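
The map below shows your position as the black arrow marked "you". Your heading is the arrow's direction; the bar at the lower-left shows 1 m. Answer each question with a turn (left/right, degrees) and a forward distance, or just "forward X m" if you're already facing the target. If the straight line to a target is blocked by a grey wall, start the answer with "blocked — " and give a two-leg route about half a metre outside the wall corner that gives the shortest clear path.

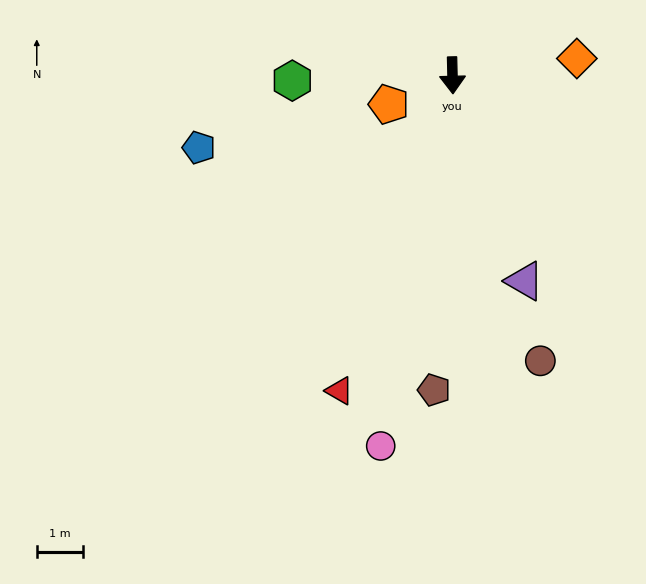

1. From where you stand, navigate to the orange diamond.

turn left 96°, forward 2.7 m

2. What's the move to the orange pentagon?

turn right 67°, forward 1.5 m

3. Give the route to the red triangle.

turn right 21°, forward 7.2 m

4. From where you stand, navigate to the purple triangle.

turn left 18°, forward 4.7 m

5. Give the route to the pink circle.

turn right 12°, forward 8.2 m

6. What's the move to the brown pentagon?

turn right 5°, forward 6.8 m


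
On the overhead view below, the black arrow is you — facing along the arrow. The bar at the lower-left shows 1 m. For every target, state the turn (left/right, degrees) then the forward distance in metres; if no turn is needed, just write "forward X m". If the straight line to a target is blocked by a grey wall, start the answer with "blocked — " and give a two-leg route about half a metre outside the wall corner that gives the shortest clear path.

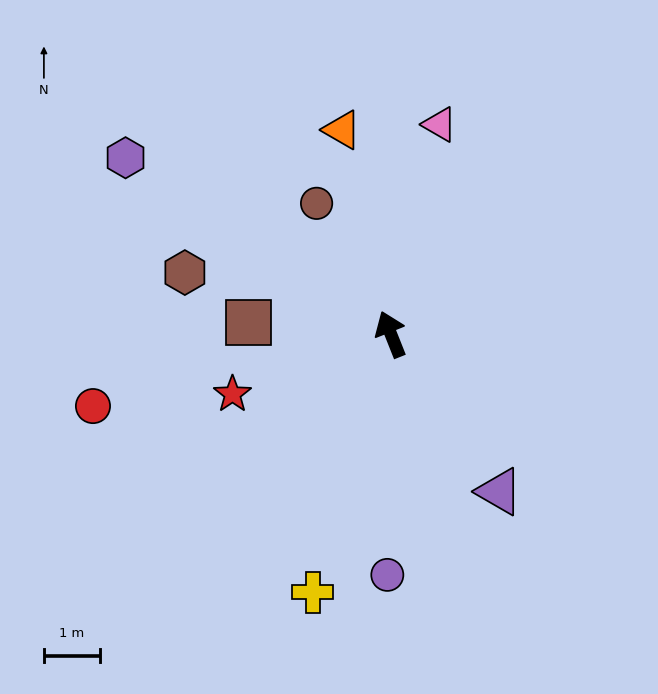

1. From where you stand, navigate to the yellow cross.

turn left 141°, forward 4.8 m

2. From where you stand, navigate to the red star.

turn left 89°, forward 3.0 m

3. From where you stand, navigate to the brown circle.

turn left 8°, forward 2.7 m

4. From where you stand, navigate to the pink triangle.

turn right 35°, forward 3.9 m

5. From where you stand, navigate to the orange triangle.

turn right 8°, forward 3.8 m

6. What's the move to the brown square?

turn left 64°, forward 2.6 m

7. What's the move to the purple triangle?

turn right 167°, forward 3.4 m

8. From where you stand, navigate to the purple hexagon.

turn left 35°, forward 5.7 m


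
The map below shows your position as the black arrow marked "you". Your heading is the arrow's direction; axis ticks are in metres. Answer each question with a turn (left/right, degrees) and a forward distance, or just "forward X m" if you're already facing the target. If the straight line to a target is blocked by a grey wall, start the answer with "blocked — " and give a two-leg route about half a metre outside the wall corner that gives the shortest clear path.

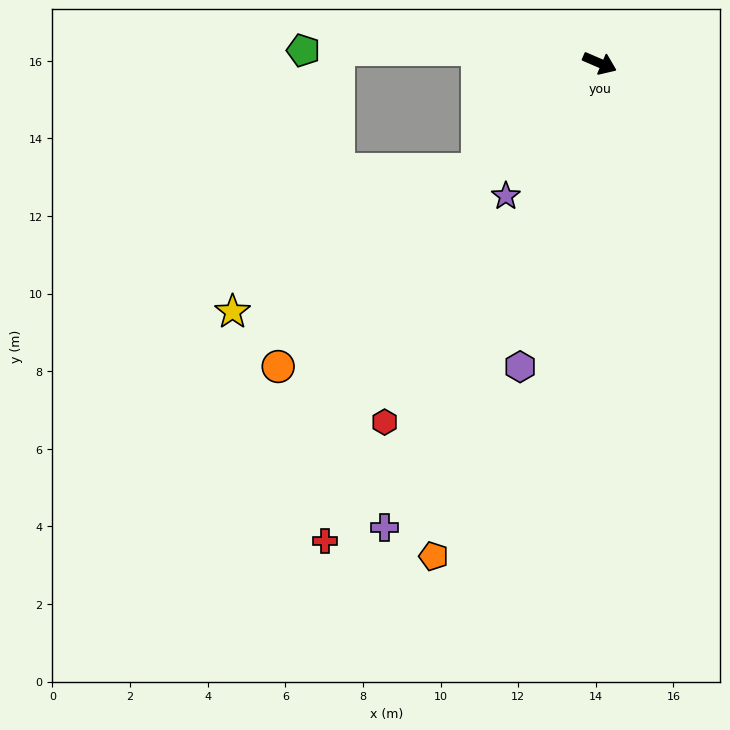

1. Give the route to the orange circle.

turn right 113°, forward 11.4 m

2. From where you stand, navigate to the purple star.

turn right 102°, forward 4.2 m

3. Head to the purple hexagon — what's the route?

turn right 81°, forward 8.1 m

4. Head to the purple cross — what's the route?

turn right 92°, forward 13.2 m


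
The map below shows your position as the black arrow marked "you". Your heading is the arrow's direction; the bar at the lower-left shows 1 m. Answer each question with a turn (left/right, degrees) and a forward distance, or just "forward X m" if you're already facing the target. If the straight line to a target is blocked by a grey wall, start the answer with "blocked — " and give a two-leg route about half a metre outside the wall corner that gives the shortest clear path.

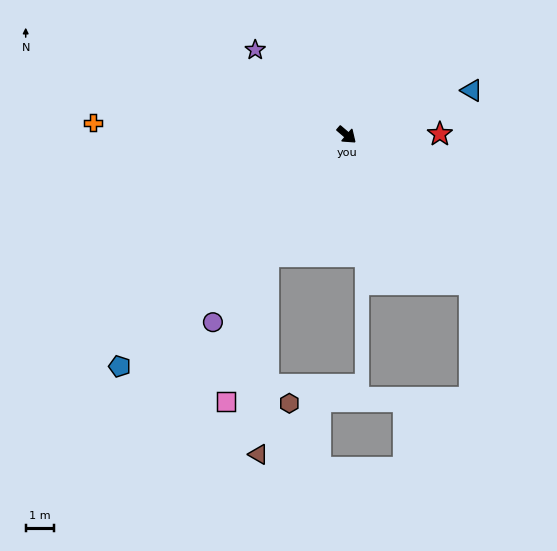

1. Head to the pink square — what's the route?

blocked — turn right 83°, forward 5.2 m, then turn left 18°, forward 5.4 m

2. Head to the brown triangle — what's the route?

blocked — turn right 83°, forward 5.2 m, then turn left 31°, forward 7.1 m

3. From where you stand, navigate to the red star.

turn left 41°, forward 3.3 m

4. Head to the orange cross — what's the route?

turn right 142°, forward 9.1 m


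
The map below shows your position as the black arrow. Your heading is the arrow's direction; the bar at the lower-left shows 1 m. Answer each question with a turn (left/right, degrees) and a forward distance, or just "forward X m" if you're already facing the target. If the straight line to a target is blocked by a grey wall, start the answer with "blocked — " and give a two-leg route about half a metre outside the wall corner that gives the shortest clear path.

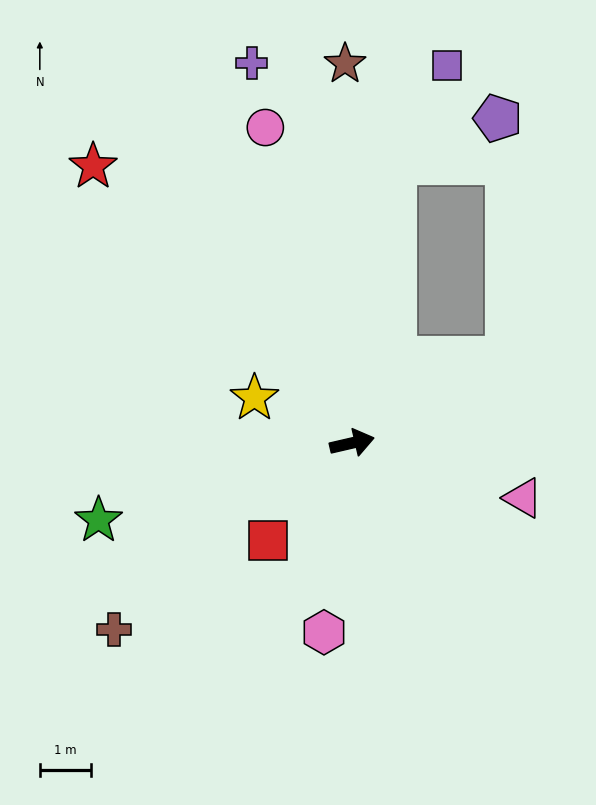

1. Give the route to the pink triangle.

turn right 31°, forward 3.5 m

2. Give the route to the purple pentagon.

blocked — turn left 68°, forward 5.6 m, then turn right 57°, forward 2.2 m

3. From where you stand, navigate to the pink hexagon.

turn right 111°, forward 3.8 m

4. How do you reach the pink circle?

turn left 92°, forward 6.4 m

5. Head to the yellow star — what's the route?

turn left 142°, forward 2.1 m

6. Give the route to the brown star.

turn left 78°, forward 7.5 m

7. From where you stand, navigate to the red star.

turn left 120°, forward 7.4 m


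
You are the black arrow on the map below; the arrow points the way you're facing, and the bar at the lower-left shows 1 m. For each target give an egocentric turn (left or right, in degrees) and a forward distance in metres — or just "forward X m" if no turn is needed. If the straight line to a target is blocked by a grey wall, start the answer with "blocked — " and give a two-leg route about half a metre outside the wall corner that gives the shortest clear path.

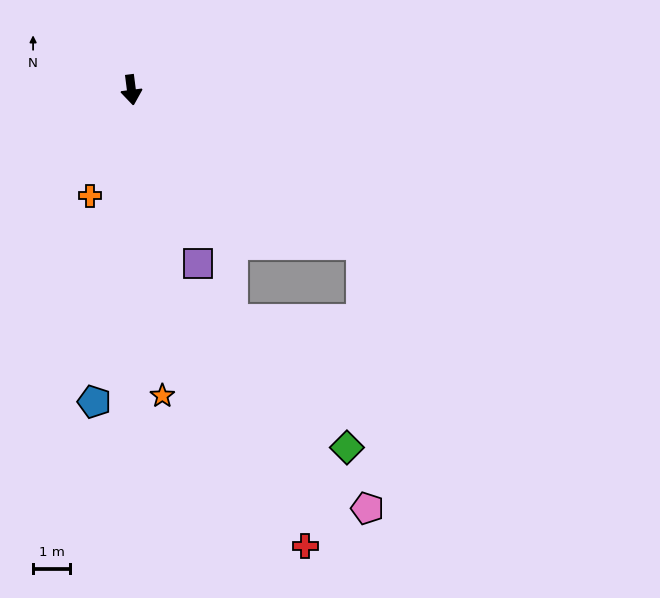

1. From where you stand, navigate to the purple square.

turn left 14°, forward 5.0 m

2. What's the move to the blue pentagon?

turn right 14°, forward 8.4 m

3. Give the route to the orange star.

forward 8.3 m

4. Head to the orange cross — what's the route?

turn right 29°, forward 3.1 m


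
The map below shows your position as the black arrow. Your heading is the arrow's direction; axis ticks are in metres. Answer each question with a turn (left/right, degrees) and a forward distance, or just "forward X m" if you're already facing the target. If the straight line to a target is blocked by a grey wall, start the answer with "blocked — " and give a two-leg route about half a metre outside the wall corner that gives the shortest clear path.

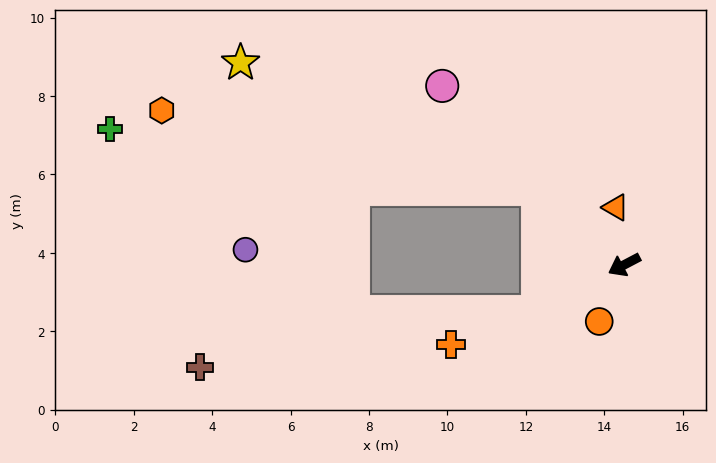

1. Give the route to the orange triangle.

turn right 109°, forward 1.5 m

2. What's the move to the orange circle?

turn left 39°, forward 1.6 m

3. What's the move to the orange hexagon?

blocked — turn right 69°, forward 2.9 m, then turn left 29°, forward 9.8 m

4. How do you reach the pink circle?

turn right 72°, forward 6.5 m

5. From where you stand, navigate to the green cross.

blocked — turn right 69°, forward 2.9 m, then turn left 33°, forward 11.0 m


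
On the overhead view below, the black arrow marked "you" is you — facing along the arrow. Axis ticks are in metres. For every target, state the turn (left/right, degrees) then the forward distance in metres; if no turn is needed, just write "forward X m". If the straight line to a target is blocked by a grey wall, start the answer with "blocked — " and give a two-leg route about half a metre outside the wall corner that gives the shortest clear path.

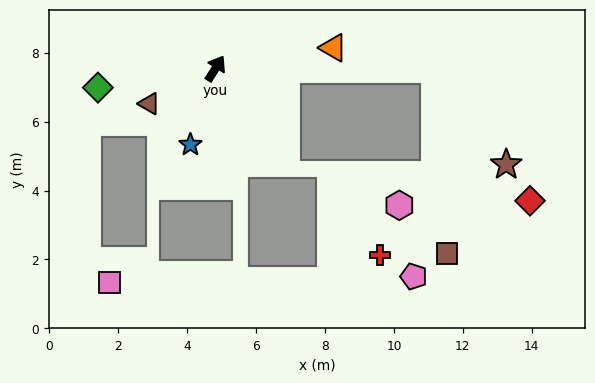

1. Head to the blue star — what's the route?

turn right 166°, forward 2.3 m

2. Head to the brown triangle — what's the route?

turn left 150°, forward 2.2 m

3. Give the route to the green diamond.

turn left 131°, forward 3.5 m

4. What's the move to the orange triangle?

turn right 48°, forward 3.5 m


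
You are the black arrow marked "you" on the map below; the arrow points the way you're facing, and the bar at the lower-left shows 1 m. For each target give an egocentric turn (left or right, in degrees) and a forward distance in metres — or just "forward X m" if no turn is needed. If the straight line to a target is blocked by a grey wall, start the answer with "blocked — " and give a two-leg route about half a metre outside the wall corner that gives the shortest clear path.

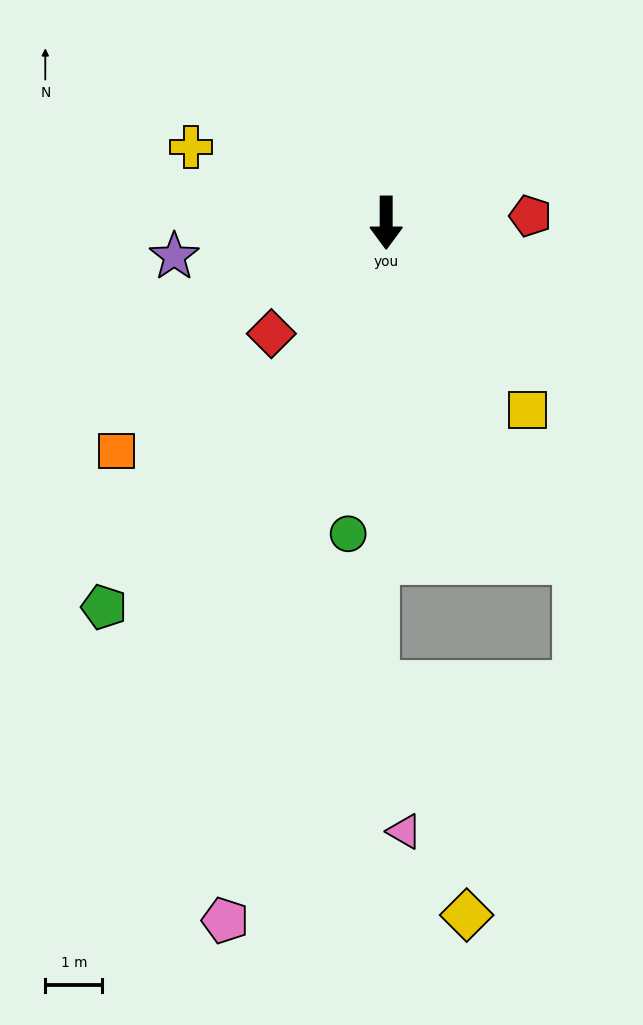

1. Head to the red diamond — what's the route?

turn right 46°, forward 2.8 m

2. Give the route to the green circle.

turn right 7°, forward 5.5 m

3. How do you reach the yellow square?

turn left 37°, forward 4.1 m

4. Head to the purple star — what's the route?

turn right 81°, forward 3.8 m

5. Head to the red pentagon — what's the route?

turn left 93°, forward 2.5 m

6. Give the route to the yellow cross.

turn right 111°, forward 3.7 m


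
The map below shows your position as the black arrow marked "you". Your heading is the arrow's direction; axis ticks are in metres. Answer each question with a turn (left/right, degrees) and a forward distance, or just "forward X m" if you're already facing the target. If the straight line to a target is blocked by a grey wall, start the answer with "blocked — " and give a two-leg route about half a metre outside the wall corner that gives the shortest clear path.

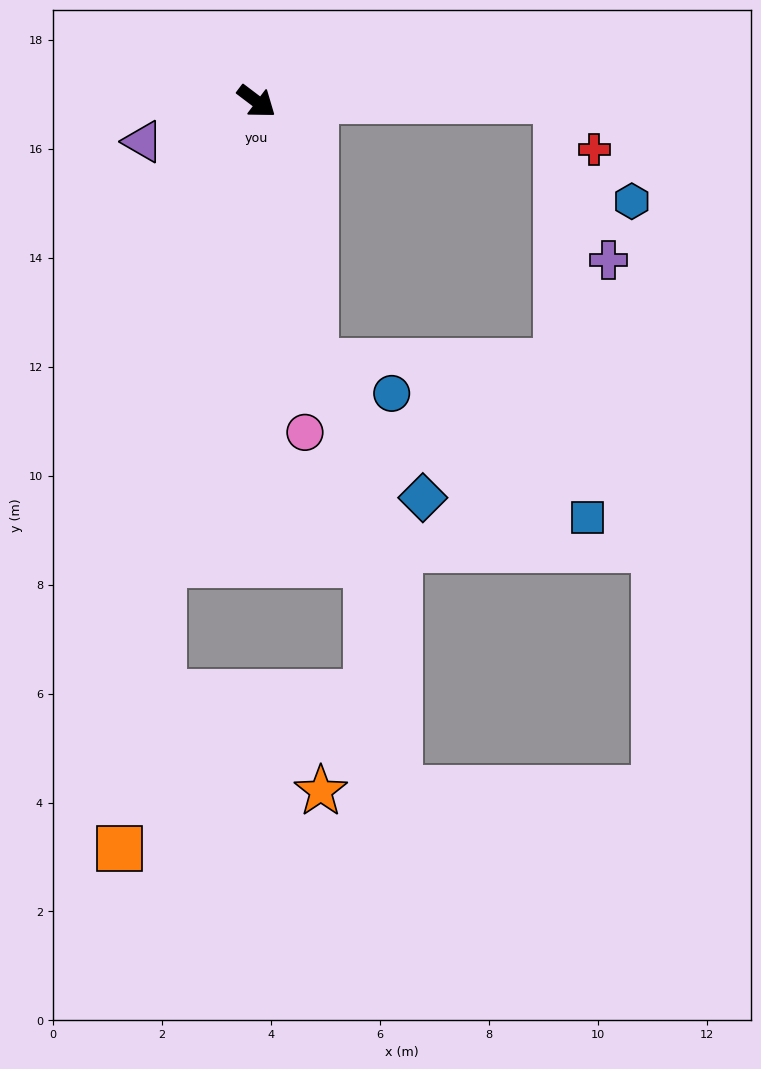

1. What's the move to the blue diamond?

blocked — turn right 40°, forward 4.9 m, then turn left 25°, forward 3.2 m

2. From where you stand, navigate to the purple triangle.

turn right 123°, forward 2.2 m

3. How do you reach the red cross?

blocked — turn left 37°, forward 5.5 m, then turn right 53°, forward 1.1 m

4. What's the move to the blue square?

blocked — turn left 37°, forward 5.5 m, then turn right 86°, forward 7.7 m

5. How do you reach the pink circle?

turn right 45°, forward 6.1 m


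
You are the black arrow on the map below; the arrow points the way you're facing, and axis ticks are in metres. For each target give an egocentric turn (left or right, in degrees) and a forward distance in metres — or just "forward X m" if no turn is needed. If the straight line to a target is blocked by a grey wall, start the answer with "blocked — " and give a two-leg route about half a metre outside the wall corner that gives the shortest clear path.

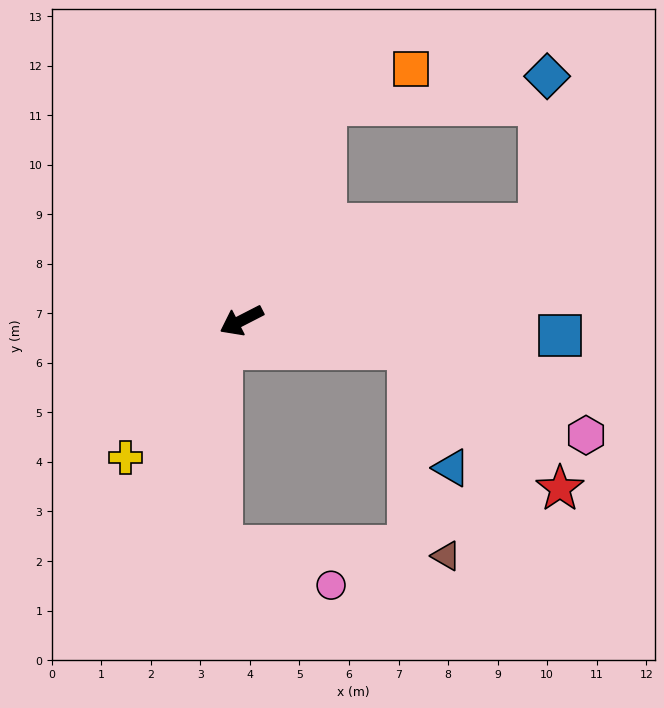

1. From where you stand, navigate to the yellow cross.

turn left 23°, forward 3.6 m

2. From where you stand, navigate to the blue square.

turn left 150°, forward 6.4 m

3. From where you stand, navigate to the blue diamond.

blocked — turn left 171°, forward 6.3 m, then turn left 69°, forward 3.0 m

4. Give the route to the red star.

blocked — turn left 143°, forward 3.4 m, then turn right 33°, forward 4.1 m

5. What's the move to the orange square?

blocked — turn right 138°, forward 4.7 m, then turn right 47°, forward 1.9 m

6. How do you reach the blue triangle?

blocked — turn left 143°, forward 3.4 m, then turn right 60°, forward 2.5 m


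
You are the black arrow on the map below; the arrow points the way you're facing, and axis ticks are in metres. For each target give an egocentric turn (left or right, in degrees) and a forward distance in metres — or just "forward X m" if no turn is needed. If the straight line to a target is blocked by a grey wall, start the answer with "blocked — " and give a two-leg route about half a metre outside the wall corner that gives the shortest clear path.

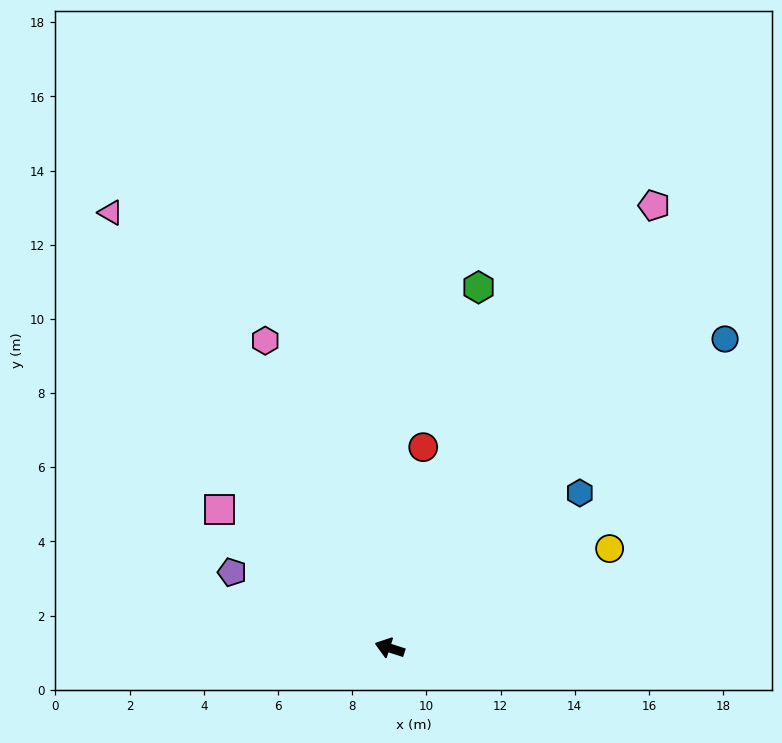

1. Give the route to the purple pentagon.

turn right 8°, forward 4.7 m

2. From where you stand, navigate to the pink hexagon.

turn right 50°, forward 8.9 m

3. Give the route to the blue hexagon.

turn right 123°, forward 6.6 m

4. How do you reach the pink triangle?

turn right 39°, forward 13.9 m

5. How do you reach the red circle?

turn right 82°, forward 5.5 m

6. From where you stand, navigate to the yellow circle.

turn right 138°, forward 6.5 m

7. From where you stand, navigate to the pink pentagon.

turn right 103°, forward 13.9 m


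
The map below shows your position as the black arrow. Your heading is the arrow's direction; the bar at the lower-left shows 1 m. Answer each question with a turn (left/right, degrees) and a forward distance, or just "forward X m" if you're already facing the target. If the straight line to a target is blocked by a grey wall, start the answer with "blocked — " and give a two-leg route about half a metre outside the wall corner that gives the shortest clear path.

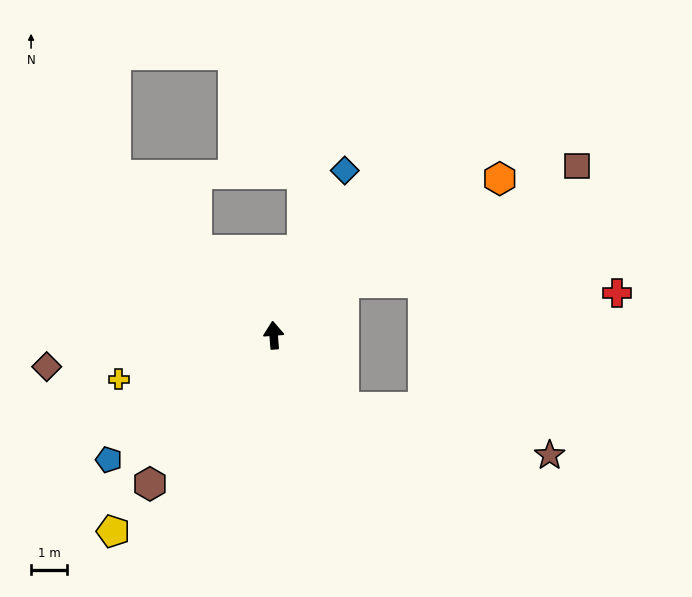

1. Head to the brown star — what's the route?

blocked — turn right 140°, forward 2.8 m, then turn left 32°, forward 5.9 m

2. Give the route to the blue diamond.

turn right 28°, forward 5.0 m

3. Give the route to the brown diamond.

turn left 93°, forward 6.4 m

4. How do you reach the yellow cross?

turn left 101°, forward 4.5 m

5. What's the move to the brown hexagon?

turn left 136°, forward 5.4 m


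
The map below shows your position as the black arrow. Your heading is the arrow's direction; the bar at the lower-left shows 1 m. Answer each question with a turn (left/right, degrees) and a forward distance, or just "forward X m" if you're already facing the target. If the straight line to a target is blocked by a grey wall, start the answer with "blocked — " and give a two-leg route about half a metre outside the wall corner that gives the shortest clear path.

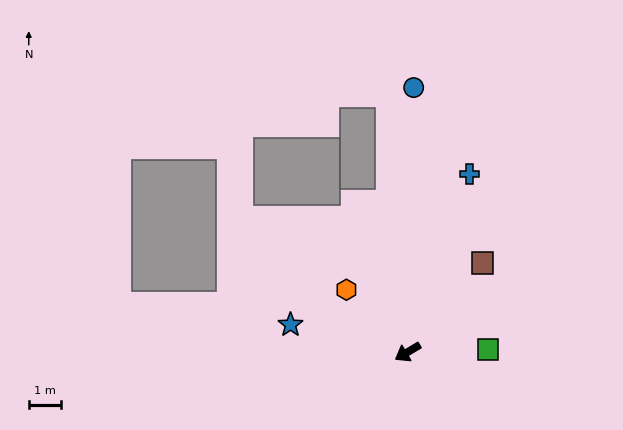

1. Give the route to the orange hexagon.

turn right 76°, forward 2.7 m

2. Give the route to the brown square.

turn right 161°, forward 3.6 m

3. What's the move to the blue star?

turn right 44°, forward 3.7 m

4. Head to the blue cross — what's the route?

turn right 140°, forward 5.8 m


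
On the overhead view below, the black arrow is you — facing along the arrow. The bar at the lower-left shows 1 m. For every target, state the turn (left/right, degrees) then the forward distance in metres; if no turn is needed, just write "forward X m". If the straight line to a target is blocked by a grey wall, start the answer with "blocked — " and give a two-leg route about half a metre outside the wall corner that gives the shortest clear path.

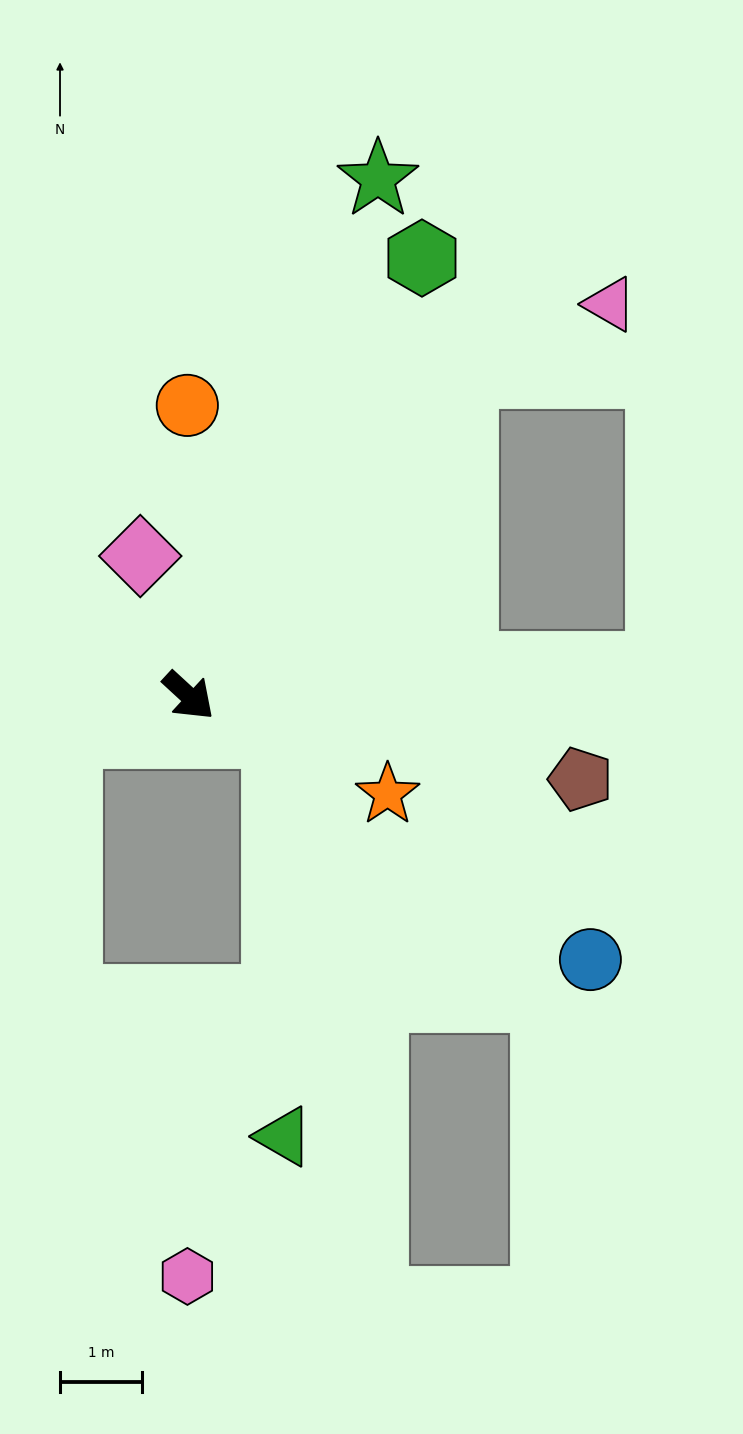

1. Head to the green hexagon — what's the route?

turn left 105°, forward 6.1 m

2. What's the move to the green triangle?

blocked — turn left 20°, forward 1.2 m, then turn right 66°, forward 4.9 m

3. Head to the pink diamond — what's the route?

turn left 152°, forward 1.8 m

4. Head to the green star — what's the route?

turn left 113°, forward 6.7 m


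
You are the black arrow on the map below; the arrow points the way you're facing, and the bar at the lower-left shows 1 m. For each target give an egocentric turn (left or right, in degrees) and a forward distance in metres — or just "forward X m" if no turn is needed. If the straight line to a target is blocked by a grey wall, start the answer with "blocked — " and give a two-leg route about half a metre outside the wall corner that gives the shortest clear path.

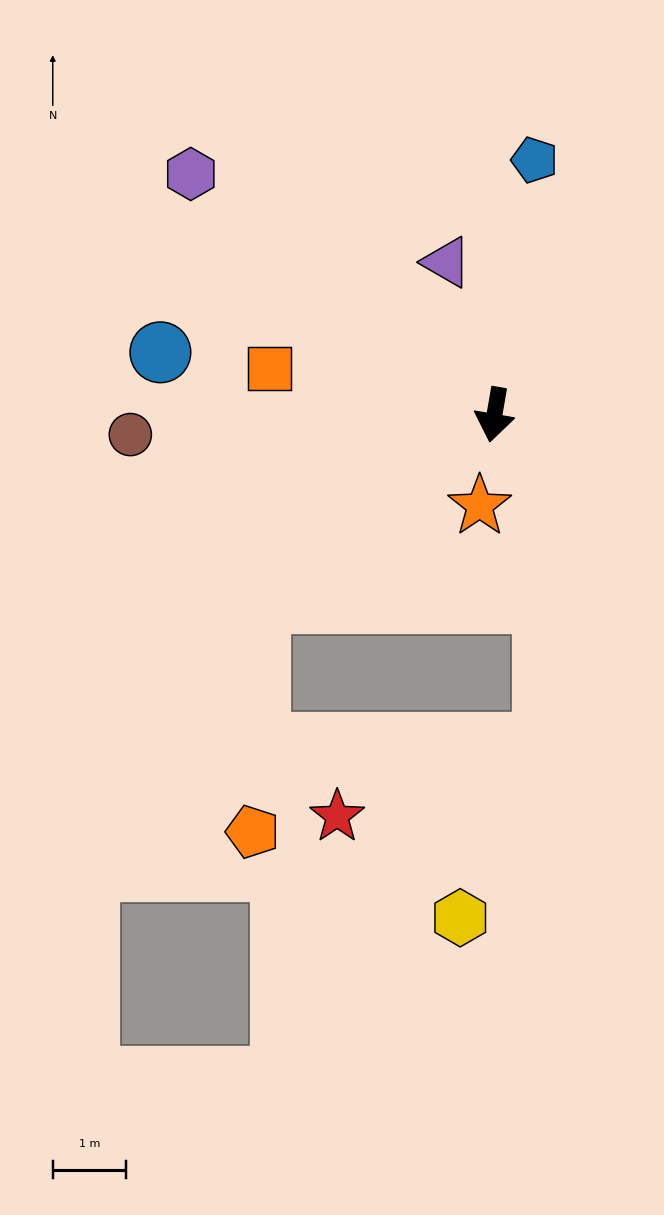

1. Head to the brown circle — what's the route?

turn right 77°, forward 5.0 m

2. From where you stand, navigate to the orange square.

turn right 92°, forward 3.1 m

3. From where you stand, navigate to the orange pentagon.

blocked — turn right 42°, forward 4.1 m, then turn left 50°, forward 3.1 m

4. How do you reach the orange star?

forward 1.3 m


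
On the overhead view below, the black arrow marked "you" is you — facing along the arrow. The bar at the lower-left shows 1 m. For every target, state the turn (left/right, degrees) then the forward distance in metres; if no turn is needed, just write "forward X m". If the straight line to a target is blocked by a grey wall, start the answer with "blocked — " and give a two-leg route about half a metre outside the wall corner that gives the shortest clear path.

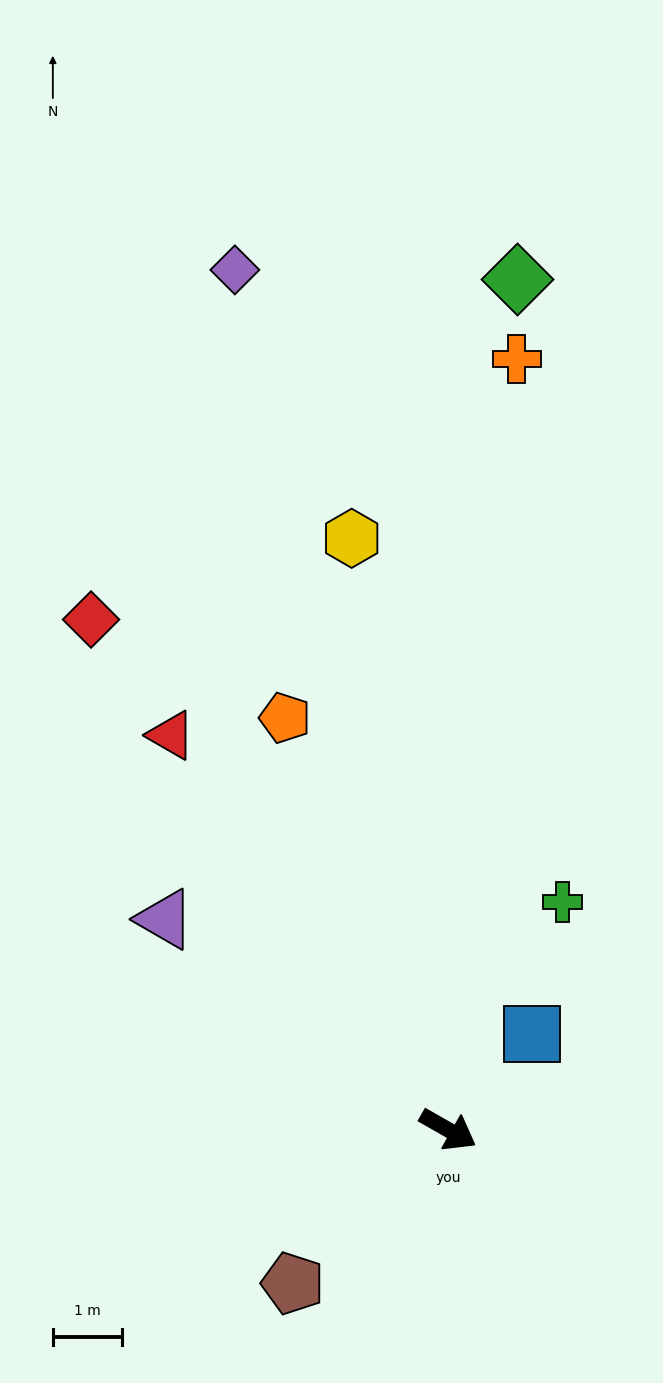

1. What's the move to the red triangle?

turn left 155°, forward 6.9 m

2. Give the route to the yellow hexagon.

turn left 129°, forward 8.6 m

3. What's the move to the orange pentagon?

turn left 141°, forward 6.4 m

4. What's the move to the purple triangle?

turn left 173°, forward 5.1 m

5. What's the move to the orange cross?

turn left 115°, forward 11.1 m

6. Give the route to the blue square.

turn left 78°, forward 1.8 m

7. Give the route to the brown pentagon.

turn right 106°, forward 3.1 m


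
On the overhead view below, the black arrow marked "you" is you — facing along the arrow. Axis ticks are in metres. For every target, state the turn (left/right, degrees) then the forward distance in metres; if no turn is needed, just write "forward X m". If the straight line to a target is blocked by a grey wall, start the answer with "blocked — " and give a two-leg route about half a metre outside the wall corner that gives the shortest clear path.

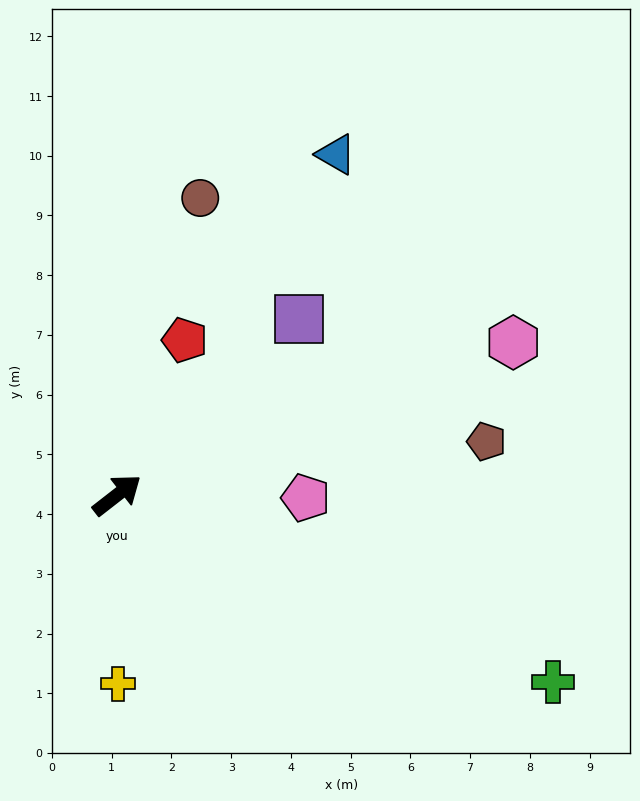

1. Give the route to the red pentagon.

turn left 29°, forward 2.8 m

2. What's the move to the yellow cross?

turn right 128°, forward 3.2 m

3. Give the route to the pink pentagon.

turn right 39°, forward 3.2 m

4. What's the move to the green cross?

turn right 61°, forward 7.9 m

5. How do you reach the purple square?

turn left 6°, forward 4.2 m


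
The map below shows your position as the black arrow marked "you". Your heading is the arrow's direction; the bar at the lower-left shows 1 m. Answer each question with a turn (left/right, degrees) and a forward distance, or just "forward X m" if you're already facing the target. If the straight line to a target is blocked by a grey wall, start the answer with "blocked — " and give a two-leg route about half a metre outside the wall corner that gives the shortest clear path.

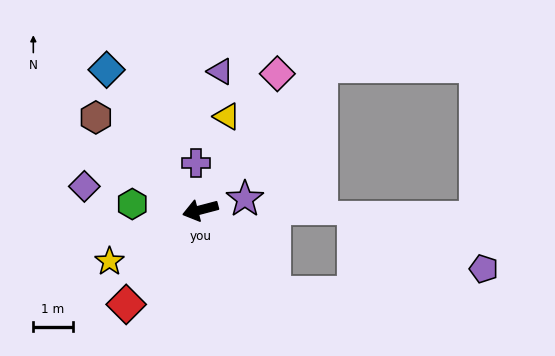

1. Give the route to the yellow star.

turn left 15°, forward 2.6 m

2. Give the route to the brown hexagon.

turn right 56°, forward 3.5 m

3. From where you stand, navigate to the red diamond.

turn left 37°, forward 3.0 m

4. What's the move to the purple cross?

turn right 99°, forward 1.2 m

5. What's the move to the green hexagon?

turn right 20°, forward 1.7 m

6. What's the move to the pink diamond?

turn right 134°, forward 4.0 m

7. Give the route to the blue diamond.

turn right 71°, forward 4.3 m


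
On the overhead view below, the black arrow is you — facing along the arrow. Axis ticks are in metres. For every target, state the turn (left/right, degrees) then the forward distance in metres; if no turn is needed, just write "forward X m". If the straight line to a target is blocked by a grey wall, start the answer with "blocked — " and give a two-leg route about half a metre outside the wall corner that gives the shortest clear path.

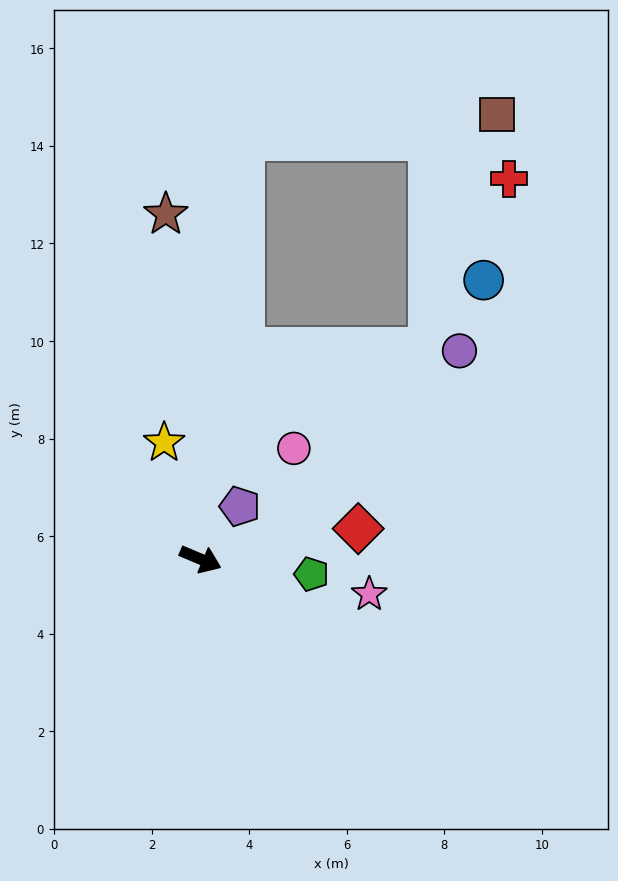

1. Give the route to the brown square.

blocked — turn left 107°, forward 8.6 m, then turn right 79°, forward 5.2 m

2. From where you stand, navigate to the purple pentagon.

turn left 76°, forward 1.3 m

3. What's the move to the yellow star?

turn left 130°, forward 2.5 m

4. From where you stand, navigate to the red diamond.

turn left 34°, forward 3.3 m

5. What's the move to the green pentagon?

turn left 15°, forward 2.3 m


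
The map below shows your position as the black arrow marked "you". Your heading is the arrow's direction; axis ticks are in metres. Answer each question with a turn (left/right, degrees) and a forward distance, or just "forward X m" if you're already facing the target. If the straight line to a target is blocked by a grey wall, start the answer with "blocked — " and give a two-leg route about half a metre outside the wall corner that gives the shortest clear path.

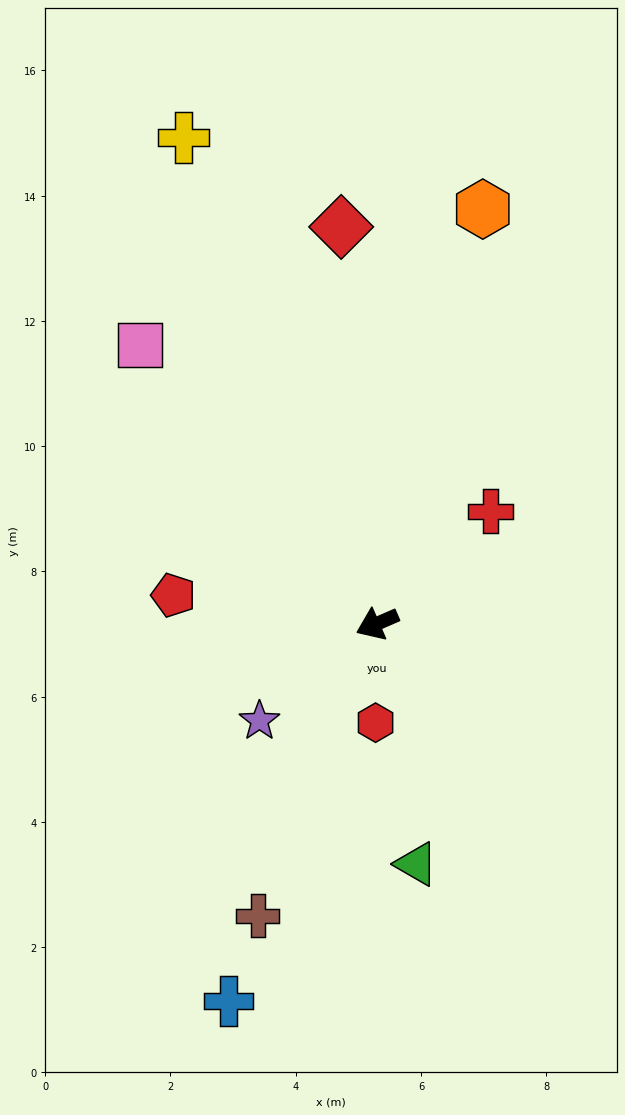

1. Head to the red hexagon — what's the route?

turn left 66°, forward 1.6 m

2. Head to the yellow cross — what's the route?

turn right 92°, forward 8.4 m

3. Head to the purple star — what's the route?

turn left 16°, forward 2.4 m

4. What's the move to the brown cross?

turn left 44°, forward 5.0 m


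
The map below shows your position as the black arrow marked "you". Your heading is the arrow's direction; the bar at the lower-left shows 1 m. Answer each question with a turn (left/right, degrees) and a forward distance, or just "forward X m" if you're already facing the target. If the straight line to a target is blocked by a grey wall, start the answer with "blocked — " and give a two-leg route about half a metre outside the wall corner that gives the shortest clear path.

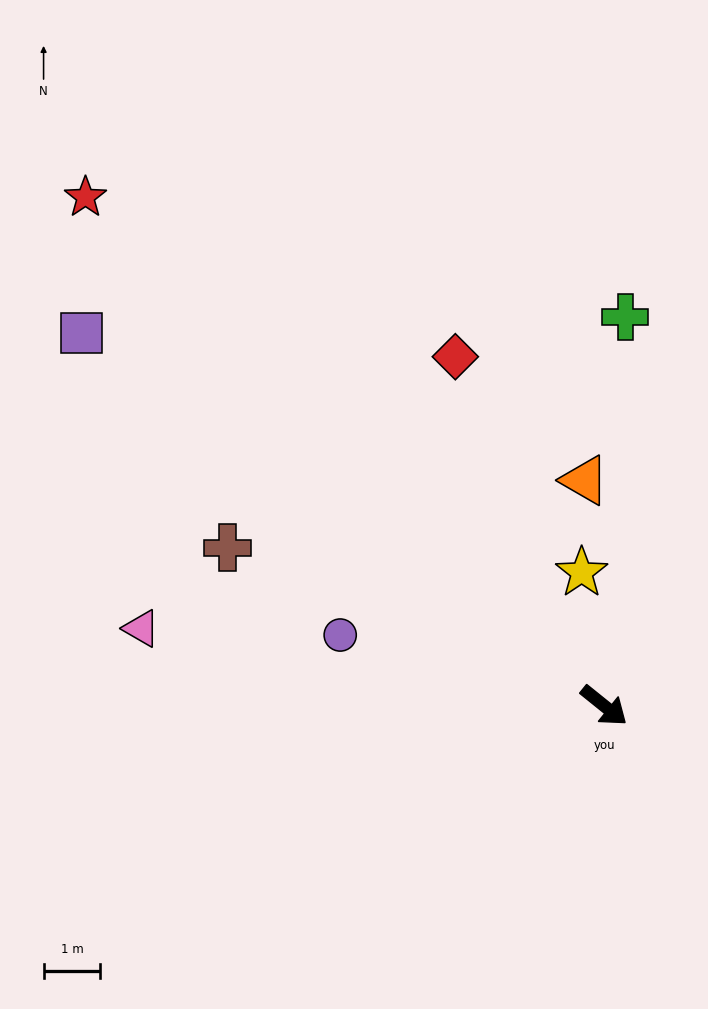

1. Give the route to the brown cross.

turn right 164°, forward 7.2 m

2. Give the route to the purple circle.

turn right 156°, forward 4.8 m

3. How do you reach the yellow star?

turn left 138°, forward 2.4 m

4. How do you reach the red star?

turn left 174°, forward 12.8 m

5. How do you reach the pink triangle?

turn right 151°, forward 8.2 m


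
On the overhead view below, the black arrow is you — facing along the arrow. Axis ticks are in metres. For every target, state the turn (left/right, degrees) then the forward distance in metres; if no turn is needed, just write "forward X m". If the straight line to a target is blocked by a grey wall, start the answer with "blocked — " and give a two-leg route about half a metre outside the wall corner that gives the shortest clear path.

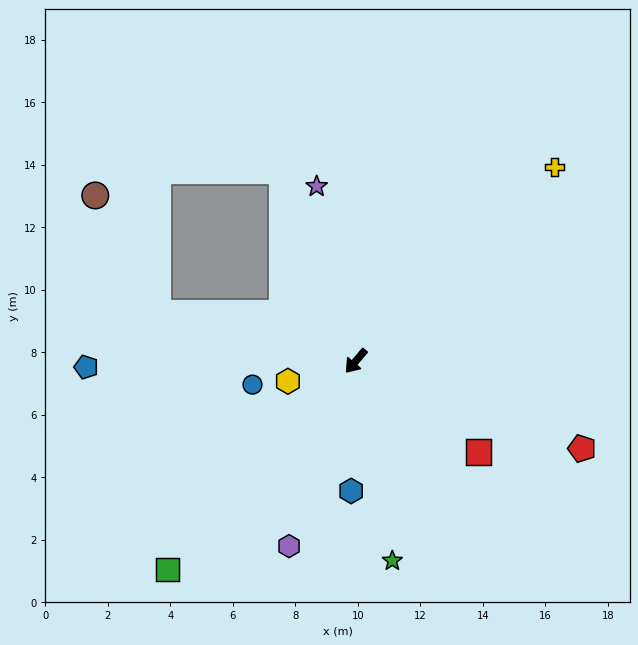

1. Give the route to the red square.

turn left 94°, forward 4.9 m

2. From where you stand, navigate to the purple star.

turn right 127°, forward 5.7 m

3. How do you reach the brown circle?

blocked — turn right 63°, forward 6.5 m, then turn right 49°, forward 4.3 m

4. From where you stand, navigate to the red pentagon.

turn left 109°, forward 7.8 m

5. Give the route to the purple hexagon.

turn left 20°, forward 6.3 m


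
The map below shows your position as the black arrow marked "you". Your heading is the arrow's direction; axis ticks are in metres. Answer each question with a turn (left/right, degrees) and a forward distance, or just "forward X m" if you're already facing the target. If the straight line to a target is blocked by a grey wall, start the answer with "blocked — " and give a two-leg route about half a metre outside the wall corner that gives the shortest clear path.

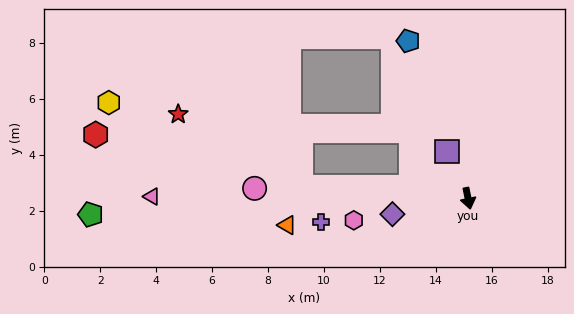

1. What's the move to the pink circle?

turn right 104°, forward 7.6 m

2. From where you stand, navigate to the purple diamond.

turn right 90°, forward 2.8 m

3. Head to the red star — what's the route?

blocked — turn right 106°, forward 6.0 m, then turn right 26°, forward 5.1 m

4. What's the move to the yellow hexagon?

blocked — turn right 106°, forward 6.0 m, then turn right 19°, forward 7.5 m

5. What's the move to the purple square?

turn right 167°, forward 1.8 m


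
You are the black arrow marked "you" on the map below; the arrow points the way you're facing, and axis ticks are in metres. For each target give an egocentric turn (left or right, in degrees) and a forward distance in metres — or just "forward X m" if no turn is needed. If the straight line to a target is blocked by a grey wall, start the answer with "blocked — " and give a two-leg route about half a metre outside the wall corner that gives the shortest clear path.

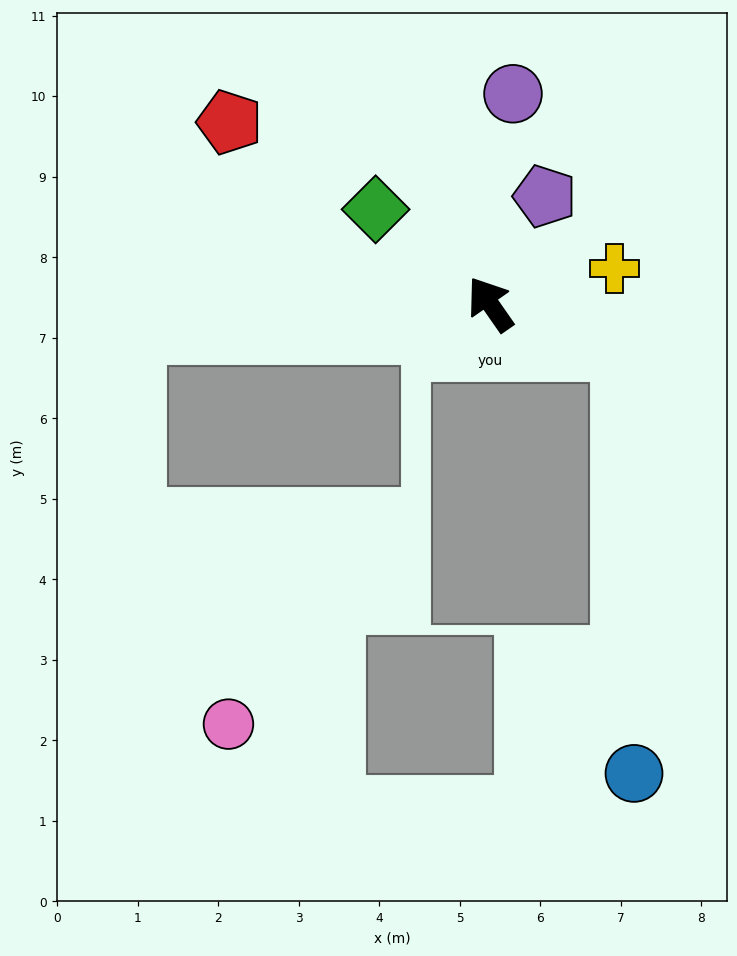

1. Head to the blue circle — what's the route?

blocked — turn right 142°, forward 1.8 m, then turn right 72°, forward 5.3 m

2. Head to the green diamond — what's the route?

turn left 16°, forward 1.8 m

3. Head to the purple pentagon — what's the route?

turn right 62°, forward 1.5 m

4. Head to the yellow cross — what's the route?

turn right 109°, forward 1.6 m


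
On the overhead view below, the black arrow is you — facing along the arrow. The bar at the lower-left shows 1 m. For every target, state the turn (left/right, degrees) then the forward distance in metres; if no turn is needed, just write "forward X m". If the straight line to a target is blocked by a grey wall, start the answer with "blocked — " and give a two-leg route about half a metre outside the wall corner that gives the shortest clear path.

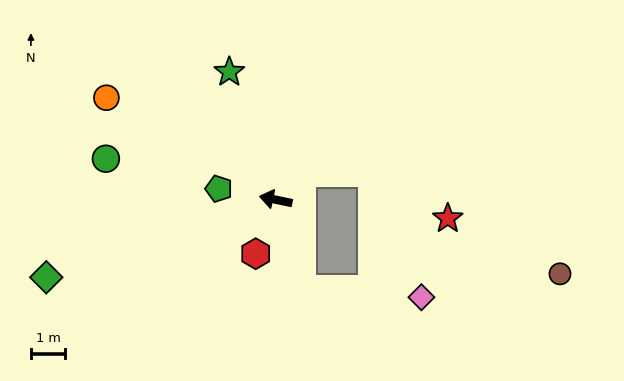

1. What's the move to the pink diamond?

blocked — turn left 118°, forward 2.7 m, then turn left 70°, forward 3.5 m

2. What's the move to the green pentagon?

forward 1.7 m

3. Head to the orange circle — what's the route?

turn right 19°, forward 5.8 m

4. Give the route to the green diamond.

turn left 30°, forward 7.0 m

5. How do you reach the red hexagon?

turn left 81°, forward 1.7 m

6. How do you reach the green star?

turn right 58°, forward 4.0 m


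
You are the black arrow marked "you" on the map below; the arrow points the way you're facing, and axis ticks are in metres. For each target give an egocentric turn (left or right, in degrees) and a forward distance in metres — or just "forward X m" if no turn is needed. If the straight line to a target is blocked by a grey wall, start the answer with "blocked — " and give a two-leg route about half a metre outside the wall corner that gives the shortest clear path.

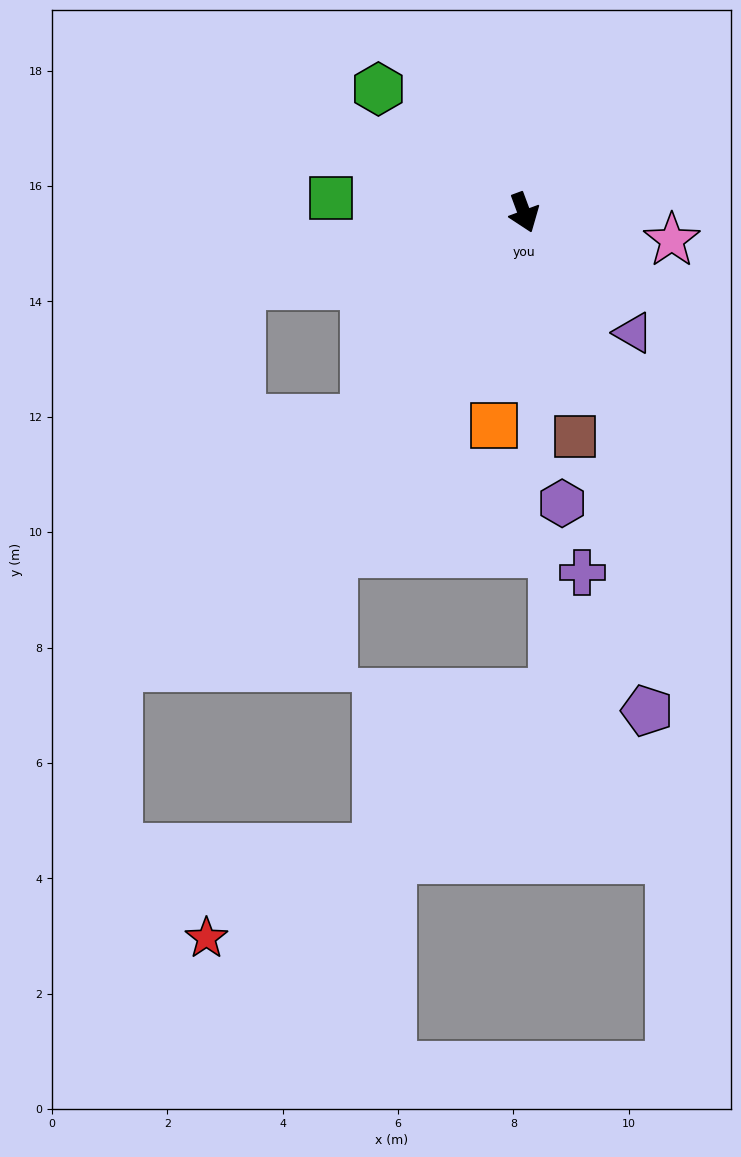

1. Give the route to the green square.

turn right 115°, forward 3.4 m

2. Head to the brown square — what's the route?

turn right 8°, forward 4.0 m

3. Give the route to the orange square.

turn right 28°, forward 3.7 m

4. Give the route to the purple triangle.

turn left 22°, forward 2.8 m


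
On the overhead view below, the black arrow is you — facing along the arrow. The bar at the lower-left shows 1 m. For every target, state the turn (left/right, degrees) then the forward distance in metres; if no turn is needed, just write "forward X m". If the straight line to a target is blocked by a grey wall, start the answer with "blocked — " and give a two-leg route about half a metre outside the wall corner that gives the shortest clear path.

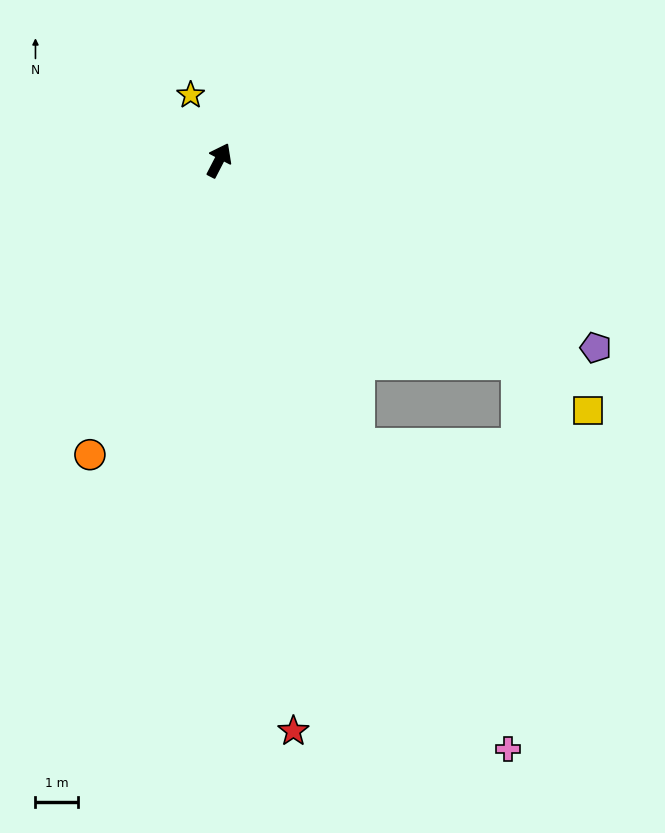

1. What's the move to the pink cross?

turn right 127°, forward 15.3 m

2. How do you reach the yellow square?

turn right 97°, forward 10.4 m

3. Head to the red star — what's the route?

turn right 145°, forward 13.5 m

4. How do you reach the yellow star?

turn left 51°, forward 1.7 m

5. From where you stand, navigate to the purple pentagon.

turn right 89°, forward 9.8 m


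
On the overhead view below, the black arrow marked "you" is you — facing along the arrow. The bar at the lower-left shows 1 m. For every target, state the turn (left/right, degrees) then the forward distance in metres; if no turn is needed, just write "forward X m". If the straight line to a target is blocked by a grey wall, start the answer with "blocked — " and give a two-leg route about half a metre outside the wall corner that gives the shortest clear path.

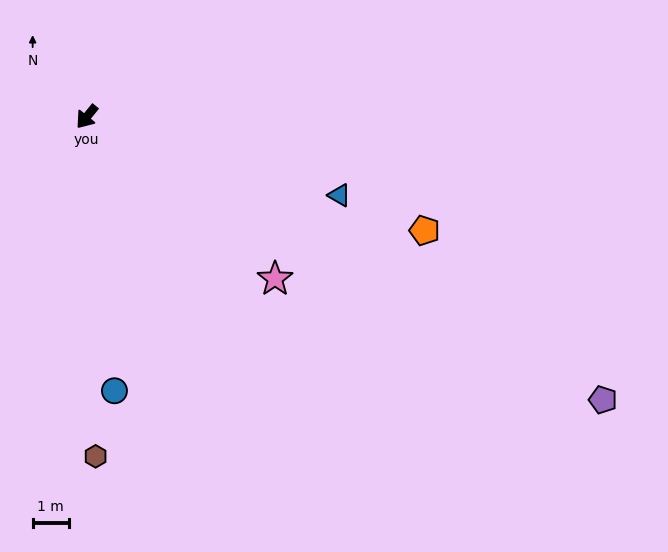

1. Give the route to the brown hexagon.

turn left 41°, forward 9.5 m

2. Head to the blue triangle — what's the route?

turn left 112°, forward 7.4 m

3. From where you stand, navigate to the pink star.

turn left 88°, forward 6.9 m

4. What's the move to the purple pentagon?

turn left 100°, forward 16.4 m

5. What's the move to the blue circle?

turn left 45°, forward 7.7 m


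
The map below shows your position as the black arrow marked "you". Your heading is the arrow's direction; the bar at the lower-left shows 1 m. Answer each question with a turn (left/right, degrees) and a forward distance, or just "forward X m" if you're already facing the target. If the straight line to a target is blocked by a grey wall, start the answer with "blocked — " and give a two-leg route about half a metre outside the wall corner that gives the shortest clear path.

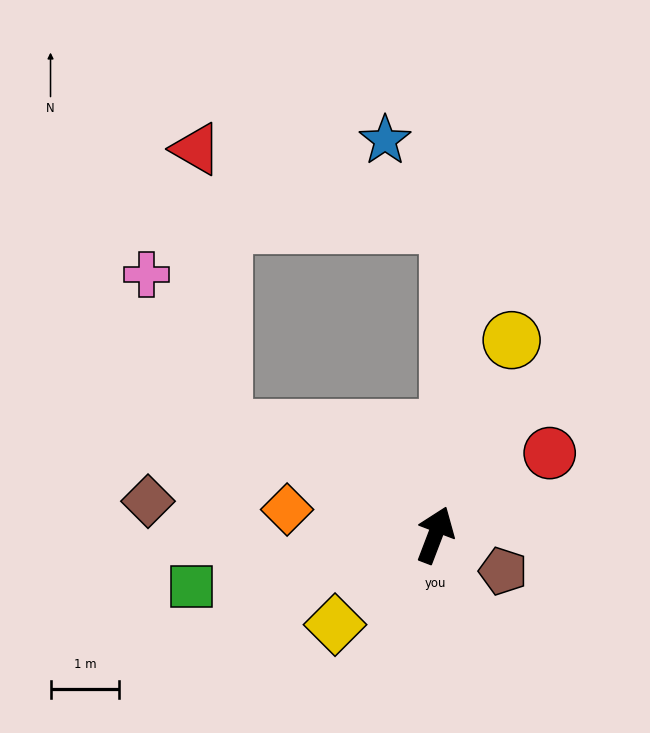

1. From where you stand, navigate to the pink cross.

blocked — turn left 84°, forward 3.5 m, then turn right 37°, forward 2.5 m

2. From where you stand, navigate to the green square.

turn left 123°, forward 3.6 m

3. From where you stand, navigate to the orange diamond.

turn left 101°, forward 2.2 m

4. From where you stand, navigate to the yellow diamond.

turn left 153°, forward 2.0 m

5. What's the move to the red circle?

turn right 34°, forward 2.0 m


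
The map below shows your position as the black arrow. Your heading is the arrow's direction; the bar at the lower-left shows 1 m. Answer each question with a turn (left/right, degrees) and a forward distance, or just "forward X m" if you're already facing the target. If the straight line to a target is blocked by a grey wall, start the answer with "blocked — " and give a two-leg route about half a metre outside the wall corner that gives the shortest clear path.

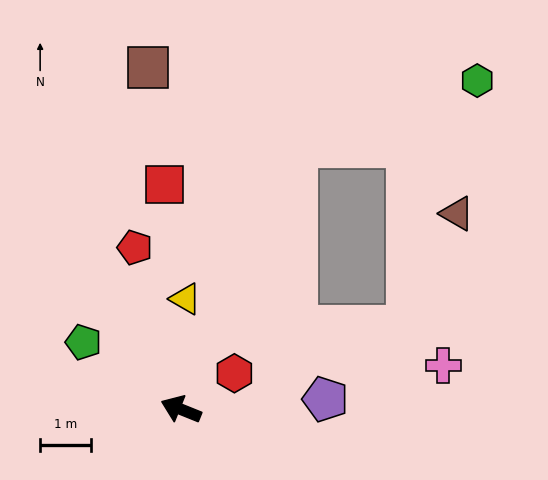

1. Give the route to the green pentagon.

turn right 13°, forward 2.3 m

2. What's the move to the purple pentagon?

turn right 154°, forward 2.8 m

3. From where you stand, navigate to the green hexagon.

blocked — turn right 92°, forward 5.6 m, then turn right 46°, forward 3.8 m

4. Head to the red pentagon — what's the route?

turn right 52°, forward 3.3 m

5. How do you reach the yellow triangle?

turn right 70°, forward 2.2 m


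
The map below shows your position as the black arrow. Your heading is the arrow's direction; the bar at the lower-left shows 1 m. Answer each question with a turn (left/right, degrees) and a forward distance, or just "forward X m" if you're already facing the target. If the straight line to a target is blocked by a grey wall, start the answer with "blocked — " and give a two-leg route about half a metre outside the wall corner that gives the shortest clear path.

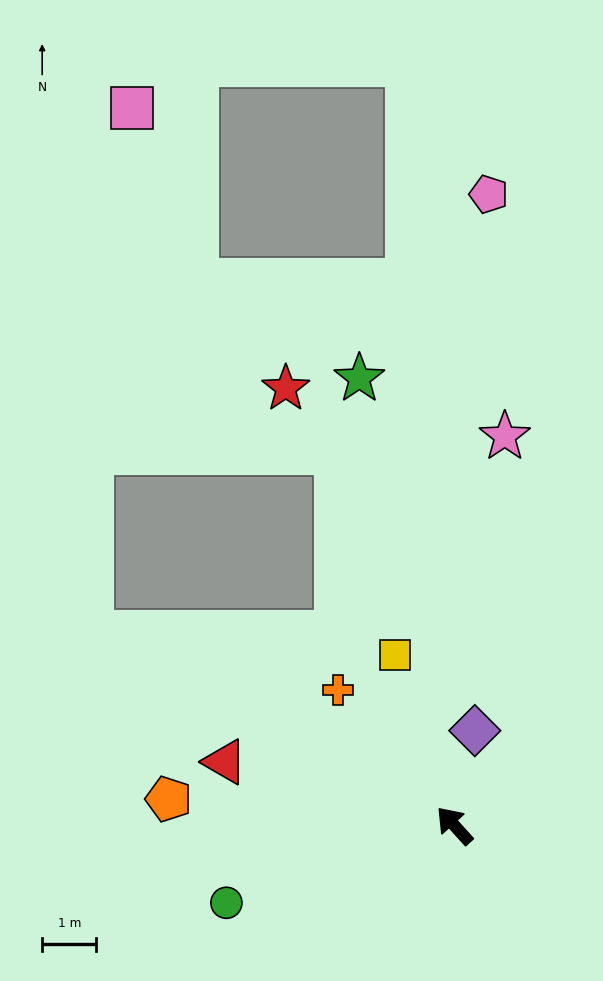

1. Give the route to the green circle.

turn left 67°, forward 4.4 m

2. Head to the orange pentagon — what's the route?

turn left 43°, forward 5.3 m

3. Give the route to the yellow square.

turn right 23°, forward 3.3 m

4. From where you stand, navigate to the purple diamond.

turn right 54°, forward 1.8 m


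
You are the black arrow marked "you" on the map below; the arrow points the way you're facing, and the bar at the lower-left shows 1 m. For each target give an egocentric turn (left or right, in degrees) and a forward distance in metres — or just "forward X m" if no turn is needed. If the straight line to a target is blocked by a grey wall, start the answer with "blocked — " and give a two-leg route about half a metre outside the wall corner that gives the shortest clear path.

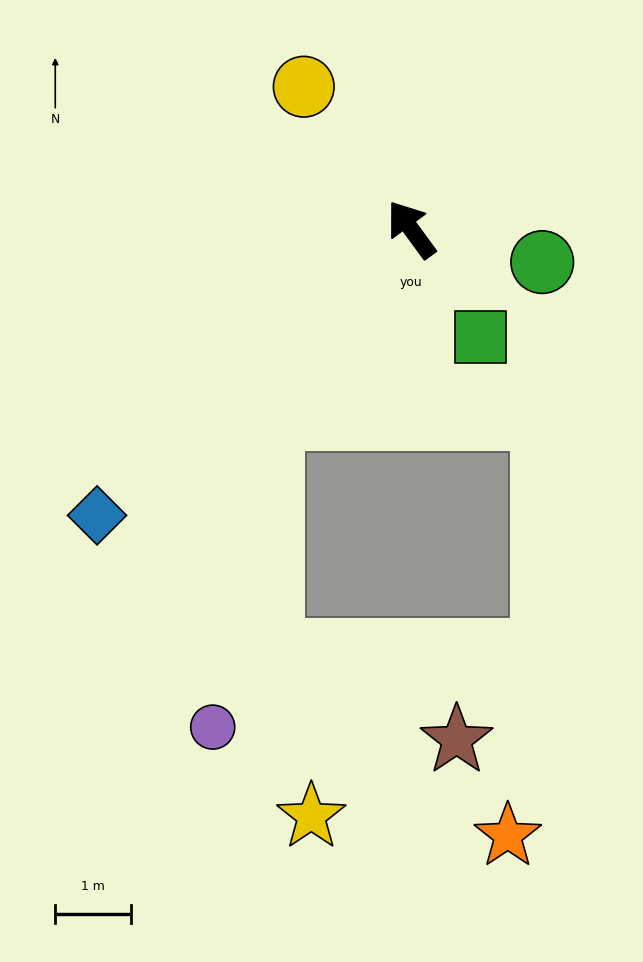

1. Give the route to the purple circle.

blocked — turn left 107°, forward 3.1 m, then turn left 26°, forward 4.2 m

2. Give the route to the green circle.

turn right 140°, forward 1.8 m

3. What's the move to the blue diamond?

turn left 96°, forward 5.6 m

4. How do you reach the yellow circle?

forward 2.4 m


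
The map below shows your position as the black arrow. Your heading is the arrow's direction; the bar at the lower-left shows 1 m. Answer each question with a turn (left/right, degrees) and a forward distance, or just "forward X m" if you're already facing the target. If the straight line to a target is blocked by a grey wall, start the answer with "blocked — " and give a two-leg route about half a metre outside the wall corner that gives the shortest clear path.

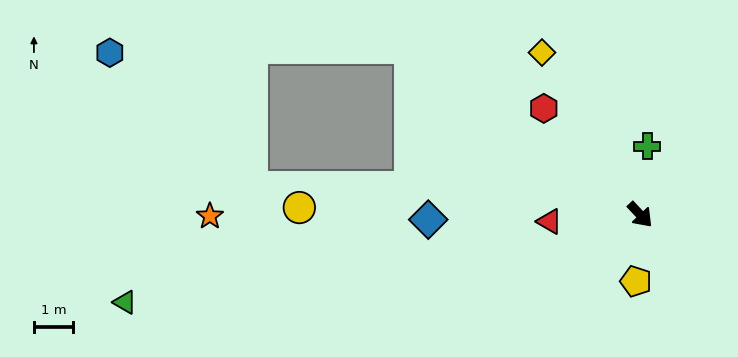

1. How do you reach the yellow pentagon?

turn right 47°, forward 1.7 m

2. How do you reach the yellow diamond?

turn left 168°, forward 4.9 m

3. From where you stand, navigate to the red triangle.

turn right 129°, forward 2.3 m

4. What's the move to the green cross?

turn left 131°, forward 1.8 m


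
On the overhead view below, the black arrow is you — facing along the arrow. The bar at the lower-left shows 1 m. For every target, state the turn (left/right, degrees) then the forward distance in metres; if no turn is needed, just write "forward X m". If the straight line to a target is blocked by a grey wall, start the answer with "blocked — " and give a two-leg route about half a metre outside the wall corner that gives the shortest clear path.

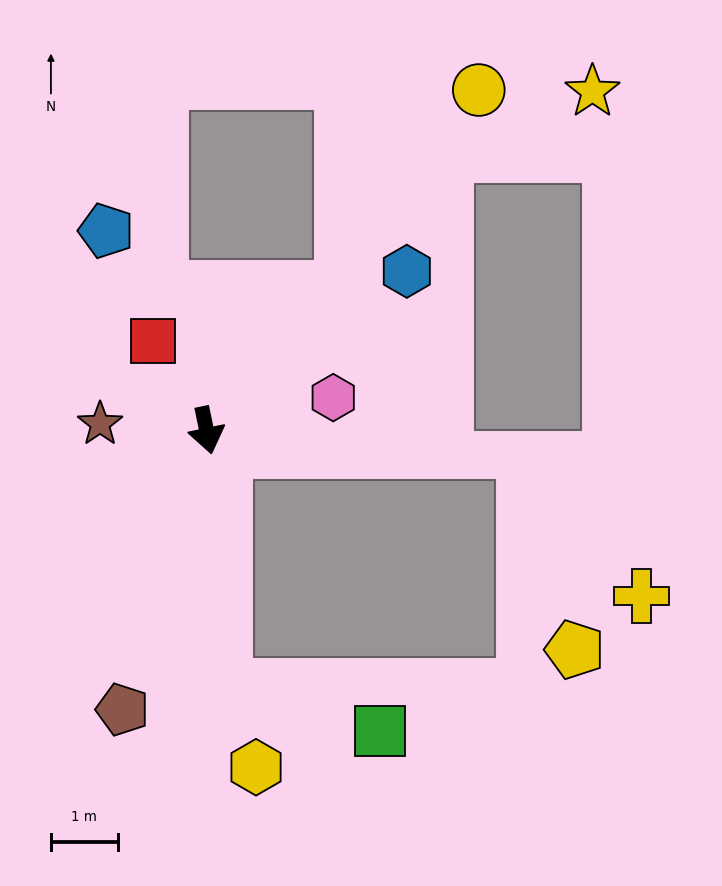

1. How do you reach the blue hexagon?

turn left 117°, forward 3.8 m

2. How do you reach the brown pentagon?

turn right 28°, forward 4.4 m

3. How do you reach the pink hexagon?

turn left 93°, forward 2.0 m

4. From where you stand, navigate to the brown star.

turn right 105°, forward 1.6 m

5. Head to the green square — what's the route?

blocked — turn right 8°, forward 3.9 m, then turn left 71°, forward 2.4 m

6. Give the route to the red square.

turn right 161°, forward 1.6 m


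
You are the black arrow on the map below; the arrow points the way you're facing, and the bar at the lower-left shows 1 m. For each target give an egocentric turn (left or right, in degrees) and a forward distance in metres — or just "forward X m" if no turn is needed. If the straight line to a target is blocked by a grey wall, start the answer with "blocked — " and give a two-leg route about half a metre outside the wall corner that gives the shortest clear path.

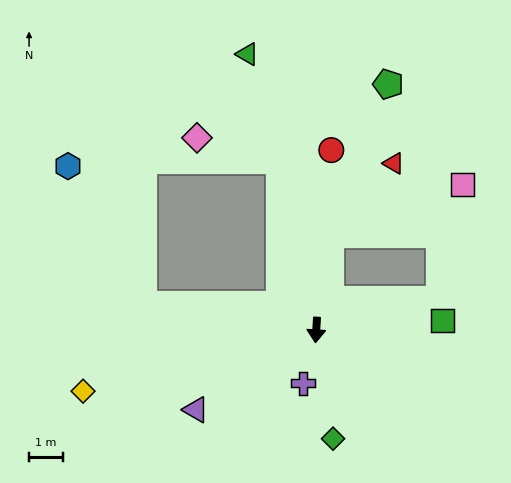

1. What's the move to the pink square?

blocked — turn left 175°, forward 2.9 m, then turn right 61°, forward 4.2 m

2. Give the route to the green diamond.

turn left 12°, forward 3.3 m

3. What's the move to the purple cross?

turn right 11°, forward 1.6 m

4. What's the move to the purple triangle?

turn right 53°, forward 4.3 m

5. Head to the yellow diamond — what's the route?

turn right 72°, forward 7.2 m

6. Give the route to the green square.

turn left 98°, forward 3.8 m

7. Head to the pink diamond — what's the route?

blocked — turn right 165°, forward 5.2 m, then turn left 63°, forward 2.6 m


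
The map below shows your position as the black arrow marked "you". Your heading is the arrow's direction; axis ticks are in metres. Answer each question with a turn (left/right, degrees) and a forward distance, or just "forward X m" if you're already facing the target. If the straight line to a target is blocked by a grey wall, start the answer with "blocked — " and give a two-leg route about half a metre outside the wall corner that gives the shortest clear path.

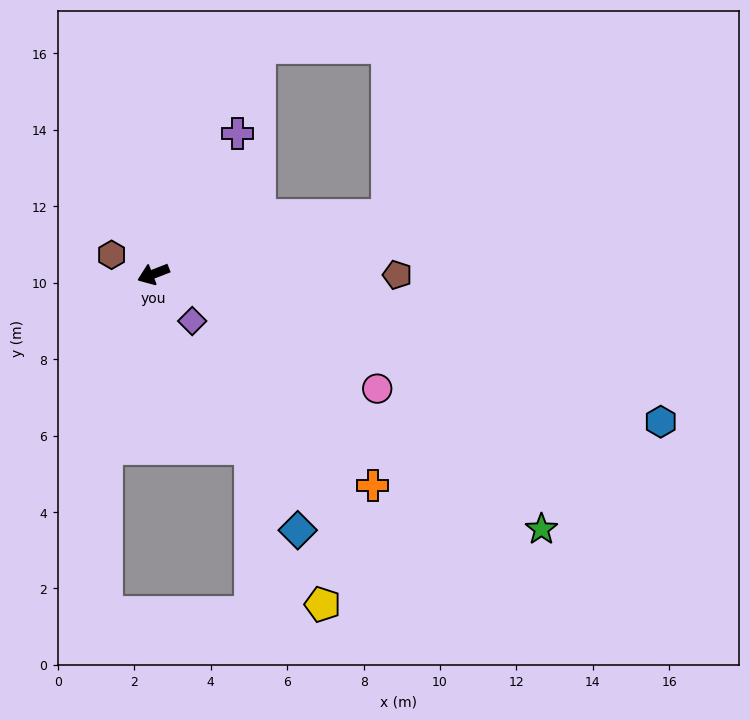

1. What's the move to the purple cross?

turn right 142°, forward 4.3 m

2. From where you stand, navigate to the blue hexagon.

turn left 143°, forward 13.8 m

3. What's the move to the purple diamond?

turn left 108°, forward 1.6 m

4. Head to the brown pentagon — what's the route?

turn left 159°, forward 6.4 m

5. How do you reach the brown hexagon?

turn right 46°, forward 1.2 m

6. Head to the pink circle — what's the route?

turn left 132°, forward 6.6 m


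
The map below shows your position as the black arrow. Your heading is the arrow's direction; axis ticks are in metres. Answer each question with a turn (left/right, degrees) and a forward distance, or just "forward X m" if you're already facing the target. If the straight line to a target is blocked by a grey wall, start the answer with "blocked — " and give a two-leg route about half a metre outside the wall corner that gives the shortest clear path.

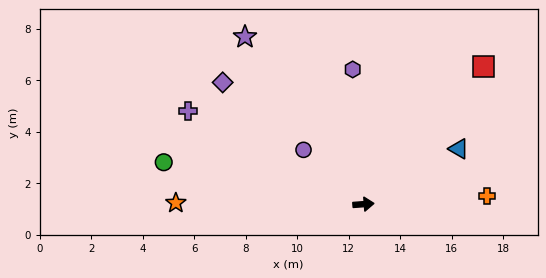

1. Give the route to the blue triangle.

turn left 26°, forward 4.3 m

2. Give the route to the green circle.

turn left 164°, forward 7.9 m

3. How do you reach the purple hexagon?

turn left 90°, forward 5.3 m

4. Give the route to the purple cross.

turn left 148°, forward 7.7 m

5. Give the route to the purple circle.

turn left 134°, forward 3.1 m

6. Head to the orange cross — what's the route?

forward 4.8 m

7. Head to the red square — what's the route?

turn left 45°, forward 7.1 m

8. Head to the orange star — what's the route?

turn left 175°, forward 7.3 m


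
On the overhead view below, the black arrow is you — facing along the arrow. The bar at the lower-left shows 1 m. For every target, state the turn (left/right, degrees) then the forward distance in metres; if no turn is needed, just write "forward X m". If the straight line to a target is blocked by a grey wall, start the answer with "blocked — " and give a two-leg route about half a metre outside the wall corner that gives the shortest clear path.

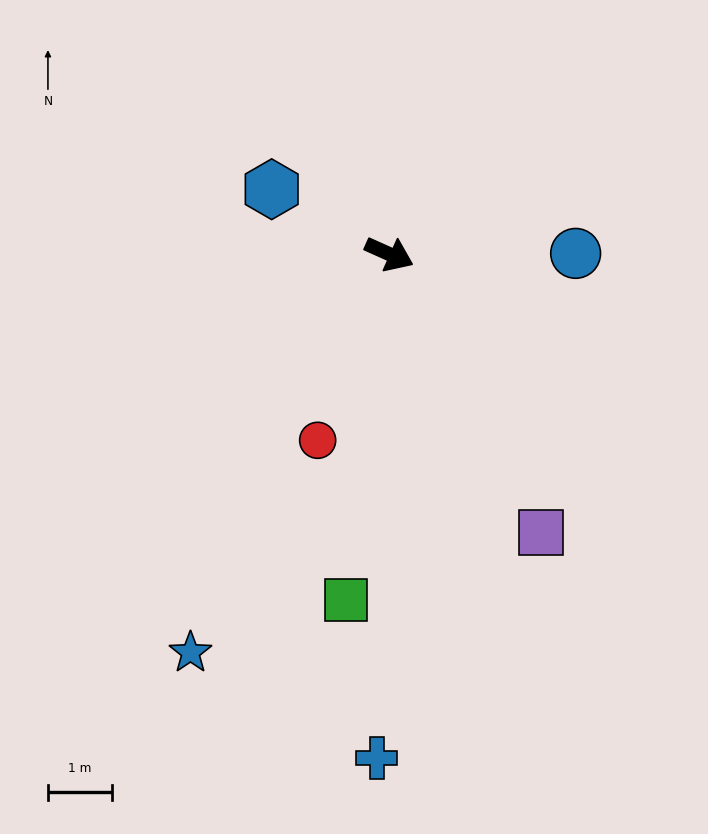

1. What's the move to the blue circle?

turn left 24°, forward 2.9 m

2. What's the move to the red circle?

turn right 87°, forward 3.1 m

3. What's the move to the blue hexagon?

turn left 175°, forward 2.1 m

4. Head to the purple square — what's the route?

turn right 37°, forward 5.0 m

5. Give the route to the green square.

turn right 73°, forward 5.5 m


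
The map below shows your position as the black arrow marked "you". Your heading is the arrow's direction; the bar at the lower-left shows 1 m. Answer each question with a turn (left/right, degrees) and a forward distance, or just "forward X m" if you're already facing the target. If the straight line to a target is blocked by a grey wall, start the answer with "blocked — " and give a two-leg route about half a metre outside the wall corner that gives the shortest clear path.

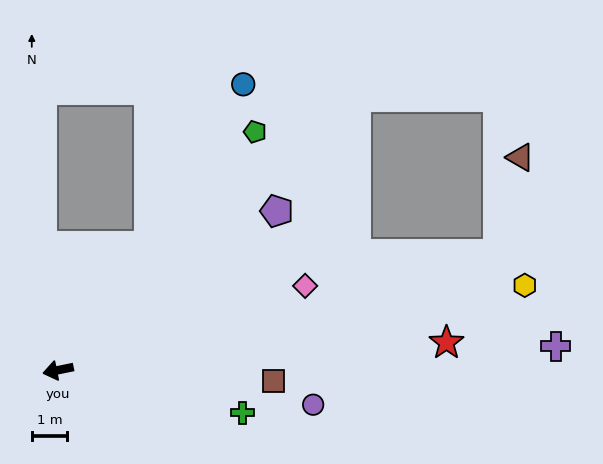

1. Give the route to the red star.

turn left 173°, forward 11.0 m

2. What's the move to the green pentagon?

turn right 141°, forward 8.7 m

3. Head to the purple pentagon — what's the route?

turn right 156°, forward 7.6 m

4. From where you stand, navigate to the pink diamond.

turn right 173°, forward 7.4 m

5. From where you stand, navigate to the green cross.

turn left 155°, forward 5.3 m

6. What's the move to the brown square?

turn left 166°, forward 6.1 m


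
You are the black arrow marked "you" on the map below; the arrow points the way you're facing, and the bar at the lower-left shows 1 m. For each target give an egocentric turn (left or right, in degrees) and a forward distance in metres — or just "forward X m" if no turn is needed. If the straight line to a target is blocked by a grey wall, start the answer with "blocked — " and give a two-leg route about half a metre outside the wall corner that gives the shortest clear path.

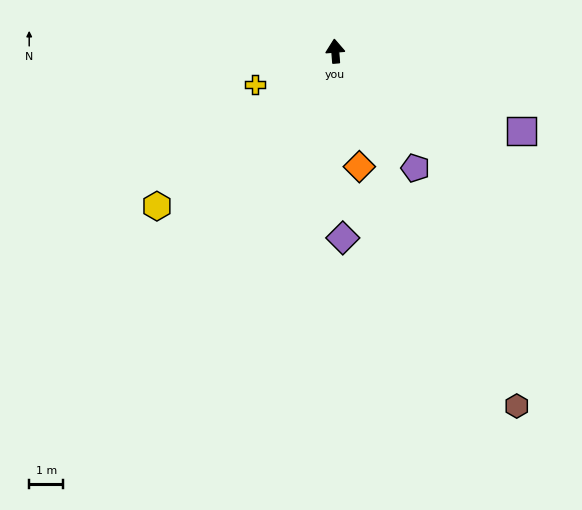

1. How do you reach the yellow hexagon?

turn left 127°, forward 7.0 m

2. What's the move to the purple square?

turn right 118°, forward 6.0 m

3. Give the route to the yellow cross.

turn left 108°, forward 2.6 m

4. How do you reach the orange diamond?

turn right 173°, forward 3.5 m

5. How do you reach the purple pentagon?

turn right 150°, forward 4.2 m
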